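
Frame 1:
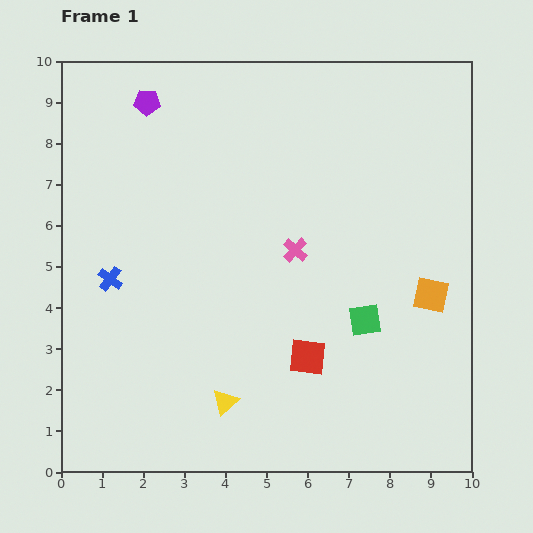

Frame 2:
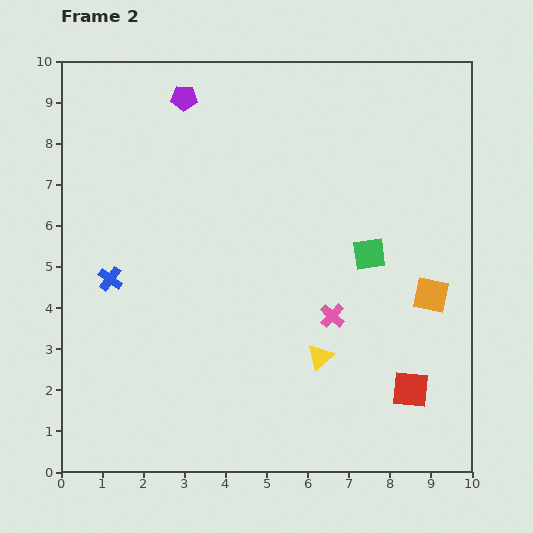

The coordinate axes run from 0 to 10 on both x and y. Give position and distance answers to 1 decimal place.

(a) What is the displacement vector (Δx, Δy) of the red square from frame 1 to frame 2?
(2.5, -0.8)

The red square was at (6.0, 2.8) in frame 1 and (8.5, 2.0) in frame 2.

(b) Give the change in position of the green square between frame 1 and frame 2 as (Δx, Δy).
(0.1, 1.6)

The green square was at (7.4, 3.7) in frame 1 and (7.5, 5.3) in frame 2.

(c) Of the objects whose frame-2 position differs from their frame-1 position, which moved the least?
the purple pentagon

(moved 0.9)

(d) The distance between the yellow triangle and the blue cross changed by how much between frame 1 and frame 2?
+1.3

Distance in frame 1: 4.1. Distance in frame 2: 5.4.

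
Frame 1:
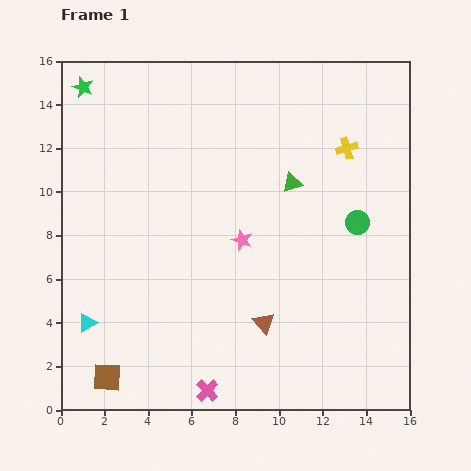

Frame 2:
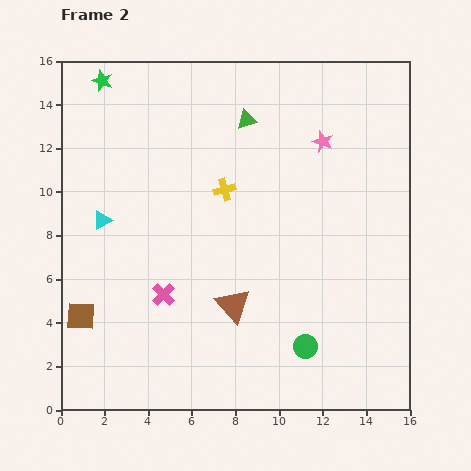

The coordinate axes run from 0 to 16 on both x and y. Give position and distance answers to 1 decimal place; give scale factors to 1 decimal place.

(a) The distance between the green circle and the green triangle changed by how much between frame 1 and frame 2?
+7.2

Distance in frame 1: 3.5. Distance in frame 2: 10.7.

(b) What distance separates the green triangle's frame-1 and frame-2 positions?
3.6

The green triangle moved from (10.6, 10.4) to (8.5, 13.3), a distance of √(2.1² + 2.9²) ≈ 3.6.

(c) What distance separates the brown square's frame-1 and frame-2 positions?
3.0

The brown square moved from (2.1, 1.5) to (0.9, 4.3), a distance of √(1.2² + 2.8²) ≈ 3.0.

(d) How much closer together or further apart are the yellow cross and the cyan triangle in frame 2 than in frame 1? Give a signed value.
-8.5

Distance in frame 1: 14.3. Distance in frame 2: 5.8.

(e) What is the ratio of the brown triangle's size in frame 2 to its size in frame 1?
1.6×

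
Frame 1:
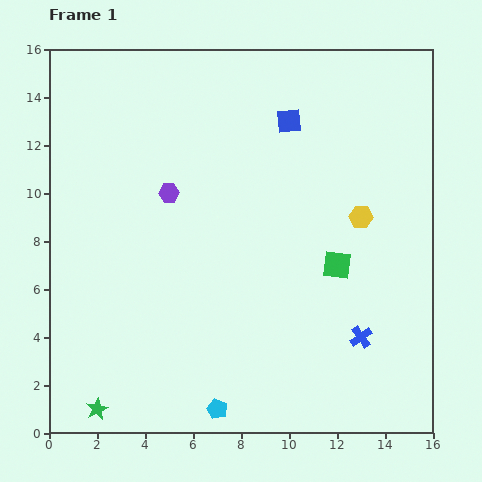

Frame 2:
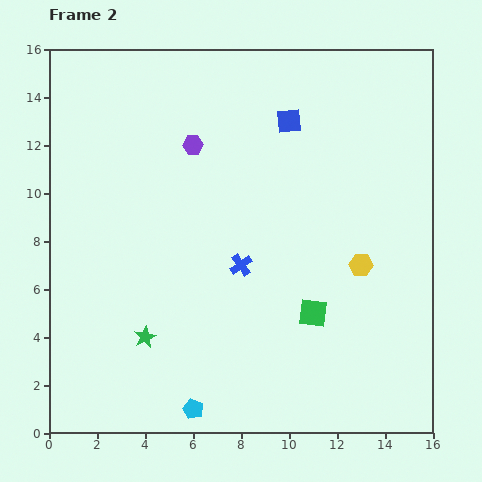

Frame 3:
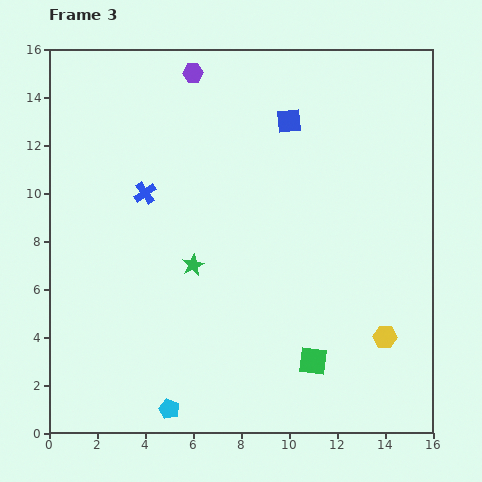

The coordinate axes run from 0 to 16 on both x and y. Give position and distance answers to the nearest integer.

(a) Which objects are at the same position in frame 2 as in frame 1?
the blue square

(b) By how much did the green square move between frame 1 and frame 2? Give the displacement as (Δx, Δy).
(-1, -2)

The green square was at (12, 7) in frame 1 and (11, 5) in frame 2.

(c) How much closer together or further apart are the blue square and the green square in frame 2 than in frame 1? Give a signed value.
+2

Distance in frame 1: 6. Distance in frame 2: 8.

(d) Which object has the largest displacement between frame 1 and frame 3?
the blue cross

(moved 11; next 7)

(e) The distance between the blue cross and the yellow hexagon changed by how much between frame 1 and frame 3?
+7

Distance in frame 1: 5. Distance in frame 3: 12.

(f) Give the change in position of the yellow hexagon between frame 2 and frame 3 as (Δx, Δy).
(1, -3)

The yellow hexagon was at (13, 7) in frame 2 and (14, 4) in frame 3.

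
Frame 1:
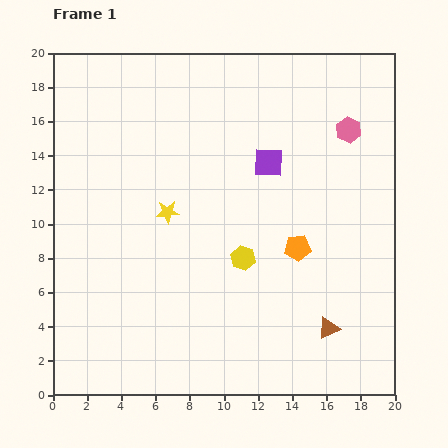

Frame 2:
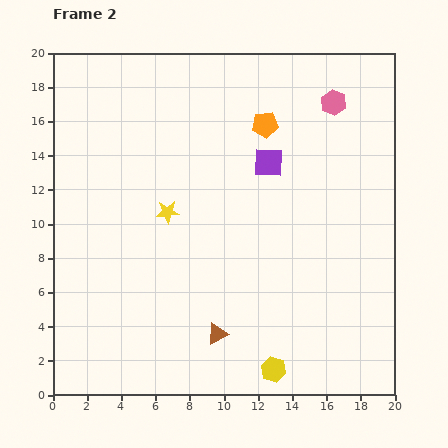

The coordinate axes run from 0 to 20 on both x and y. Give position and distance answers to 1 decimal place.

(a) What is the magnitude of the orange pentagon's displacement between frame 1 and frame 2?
7.4

The orange pentagon moved from (14.3, 8.6) to (12.4, 15.8), a distance of √(1.9² + 7.2²) ≈ 7.4.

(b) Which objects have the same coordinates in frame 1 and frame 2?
the purple square, the yellow star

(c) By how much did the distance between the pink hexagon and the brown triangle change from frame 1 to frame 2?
+3.4

Distance in frame 1: 11.7. Distance in frame 2: 15.1.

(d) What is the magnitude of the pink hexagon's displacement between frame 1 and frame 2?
1.8

The pink hexagon moved from (17.3, 15.5) to (16.4, 17.1), a distance of √(0.9² + 1.6²) ≈ 1.8.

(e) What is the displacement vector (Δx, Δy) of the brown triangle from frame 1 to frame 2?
(-6.5, -0.3)

The brown triangle was at (16.1, 3.9) in frame 1 and (9.6, 3.6) in frame 2.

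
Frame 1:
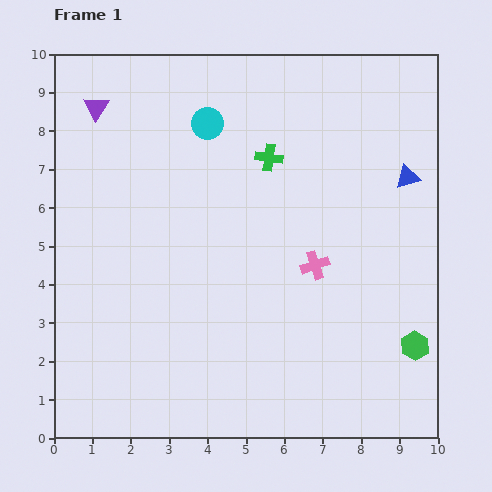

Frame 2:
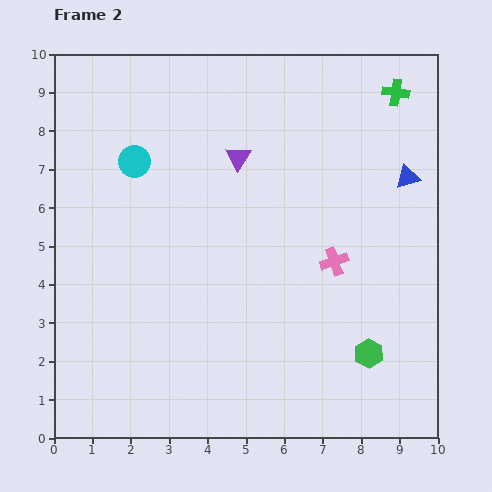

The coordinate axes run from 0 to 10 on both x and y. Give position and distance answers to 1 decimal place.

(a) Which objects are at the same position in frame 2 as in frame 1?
the blue triangle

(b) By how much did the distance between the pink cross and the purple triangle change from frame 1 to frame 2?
-3.3

Distance in frame 1: 7.0. Distance in frame 2: 3.7.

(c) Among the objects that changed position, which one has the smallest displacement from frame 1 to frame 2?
the pink cross

(moved 0.5)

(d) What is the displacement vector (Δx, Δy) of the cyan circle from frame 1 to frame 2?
(-1.9, -1.0)

The cyan circle was at (4.0, 8.2) in frame 1 and (2.1, 7.2) in frame 2.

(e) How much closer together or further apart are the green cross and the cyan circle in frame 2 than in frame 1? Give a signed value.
+5.2

Distance in frame 1: 1.8. Distance in frame 2: 7.0.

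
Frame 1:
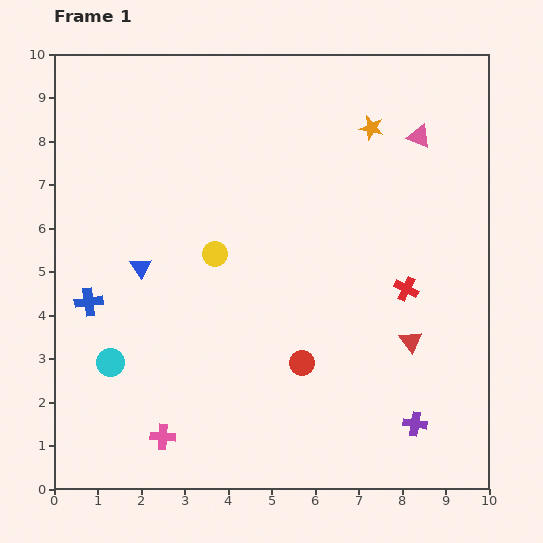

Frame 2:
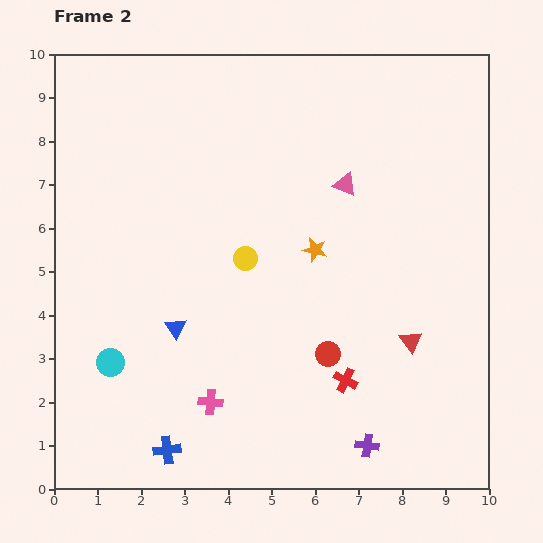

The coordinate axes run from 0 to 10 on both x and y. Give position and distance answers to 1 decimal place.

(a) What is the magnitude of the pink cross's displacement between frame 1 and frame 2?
1.4

The pink cross moved from (2.5, 1.2) to (3.6, 2.0), a distance of √(1.1² + 0.8²) ≈ 1.4.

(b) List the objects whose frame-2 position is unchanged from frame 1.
the red triangle, the cyan circle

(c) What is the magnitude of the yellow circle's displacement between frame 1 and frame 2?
0.7

The yellow circle moved from (3.7, 5.4) to (4.4, 5.3), a distance of √(0.7² + 0.1²) ≈ 0.7.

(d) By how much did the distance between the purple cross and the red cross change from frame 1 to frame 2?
-1.5

Distance in frame 1: 3.1. Distance in frame 2: 1.6.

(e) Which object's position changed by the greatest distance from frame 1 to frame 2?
the blue cross

(moved 3.8; next 3.1)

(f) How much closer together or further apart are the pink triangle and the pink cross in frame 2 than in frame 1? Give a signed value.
-3.2

Distance in frame 1: 9.1. Distance in frame 2: 5.9.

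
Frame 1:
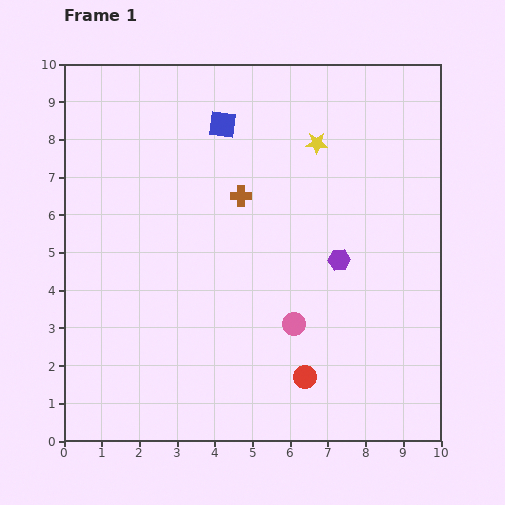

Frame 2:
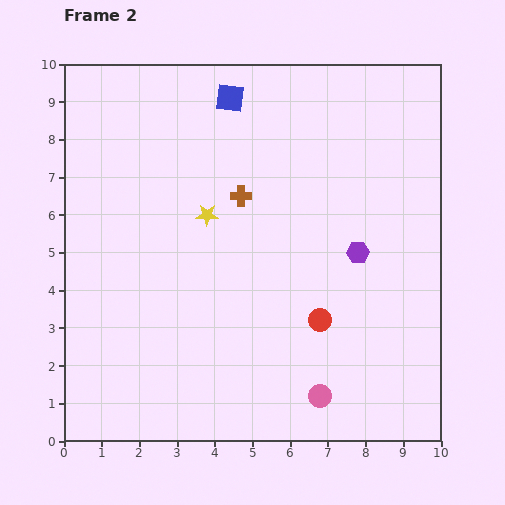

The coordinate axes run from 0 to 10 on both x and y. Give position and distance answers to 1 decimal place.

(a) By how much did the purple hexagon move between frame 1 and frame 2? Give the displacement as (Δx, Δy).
(0.5, 0.2)

The purple hexagon was at (7.3, 4.8) in frame 1 and (7.8, 5.0) in frame 2.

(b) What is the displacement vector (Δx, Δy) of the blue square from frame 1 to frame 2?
(0.2, 0.7)

The blue square was at (4.2, 8.4) in frame 1 and (4.4, 9.1) in frame 2.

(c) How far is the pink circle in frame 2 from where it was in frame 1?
2.0

The pink circle moved from (6.1, 3.1) to (6.8, 1.2), a distance of √(0.7² + 1.9²) ≈ 2.0.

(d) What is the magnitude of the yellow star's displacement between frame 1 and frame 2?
3.5

The yellow star moved from (6.7, 7.9) to (3.8, 6.0), a distance of √(2.9² + 1.9²) ≈ 3.5.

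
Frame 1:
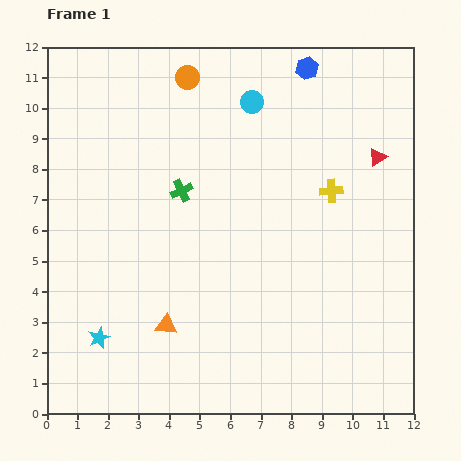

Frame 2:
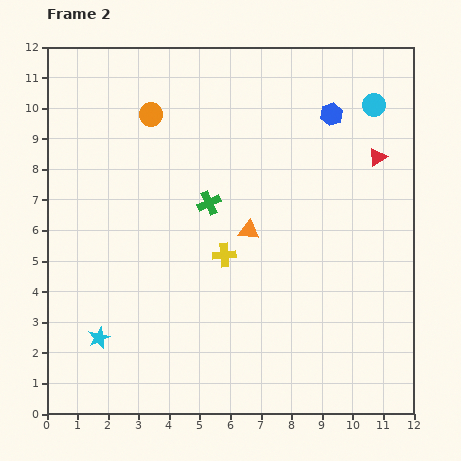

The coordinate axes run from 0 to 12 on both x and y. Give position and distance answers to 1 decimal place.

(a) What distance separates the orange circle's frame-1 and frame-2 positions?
1.7

The orange circle moved from (4.6, 11.0) to (3.4, 9.8), a distance of √(1.2² + 1.2²) ≈ 1.7.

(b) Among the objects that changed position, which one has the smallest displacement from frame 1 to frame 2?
the green cross

(moved 1.0)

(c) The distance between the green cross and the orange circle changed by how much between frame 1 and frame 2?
-0.2

Distance in frame 1: 3.7. Distance in frame 2: 3.5.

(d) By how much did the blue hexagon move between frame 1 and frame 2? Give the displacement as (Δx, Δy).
(0.8, -1.5)

The blue hexagon was at (8.5, 11.3) in frame 1 and (9.3, 9.8) in frame 2.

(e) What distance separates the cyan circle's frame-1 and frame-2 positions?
4.0

The cyan circle moved from (6.7, 10.2) to (10.7, 10.1), a distance of √(4.0² + 0.1²) ≈ 4.0.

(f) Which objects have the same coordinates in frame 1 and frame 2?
the red triangle, the cyan star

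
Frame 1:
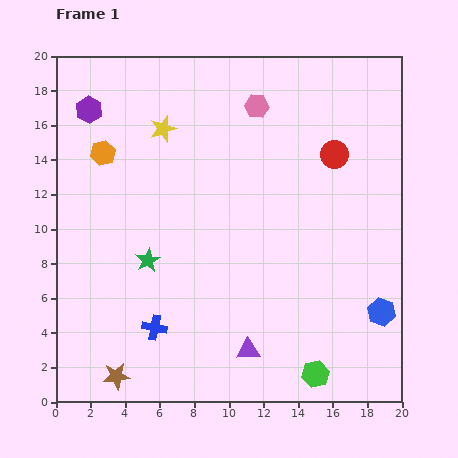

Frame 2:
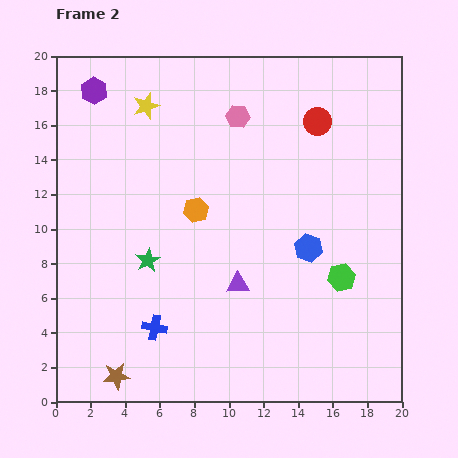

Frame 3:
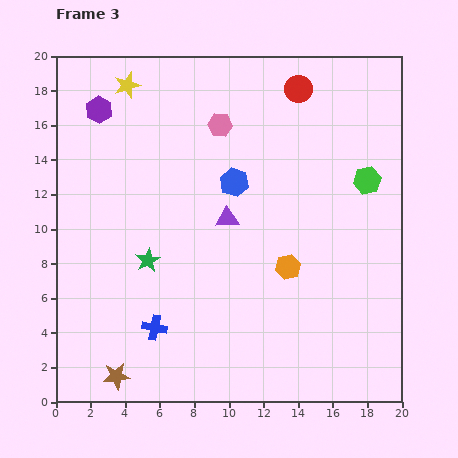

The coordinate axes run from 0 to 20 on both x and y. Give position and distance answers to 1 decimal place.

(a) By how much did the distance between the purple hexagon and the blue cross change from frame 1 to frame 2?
+0.9

Distance in frame 1: 13.2. Distance in frame 2: 14.1.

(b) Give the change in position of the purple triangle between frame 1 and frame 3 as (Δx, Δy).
(-1.2, 7.6)

The purple triangle was at (11.1, 3.0) in frame 1 and (9.9, 10.6) in frame 3.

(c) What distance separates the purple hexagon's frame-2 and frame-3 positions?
1.1

The purple hexagon moved from (2.2, 18.0) to (2.5, 16.9), a distance of √(0.3² + 1.1²) ≈ 1.1.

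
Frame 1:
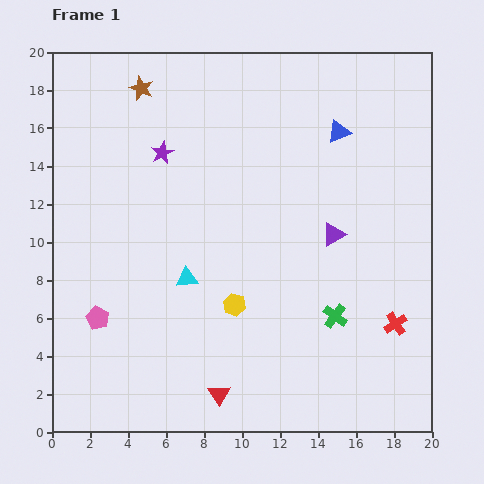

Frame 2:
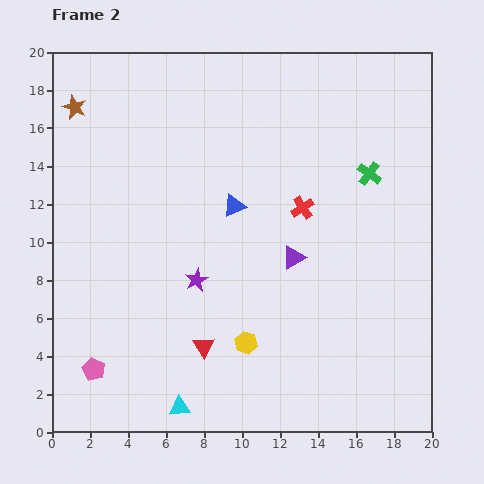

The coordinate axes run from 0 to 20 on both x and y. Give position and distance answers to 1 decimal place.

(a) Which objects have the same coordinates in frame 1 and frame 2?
none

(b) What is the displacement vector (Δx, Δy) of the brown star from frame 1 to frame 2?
(-3.5, -1.0)

The brown star was at (4.7, 18.1) in frame 1 and (1.2, 17.1) in frame 2.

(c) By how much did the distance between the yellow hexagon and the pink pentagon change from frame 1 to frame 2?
+0.9

Distance in frame 1: 7.2. Distance in frame 2: 8.1.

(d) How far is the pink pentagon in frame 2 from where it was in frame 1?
2.7

The pink pentagon moved from (2.4, 6.0) to (2.2, 3.3), a distance of √(0.2² + 2.7²) ≈ 2.7.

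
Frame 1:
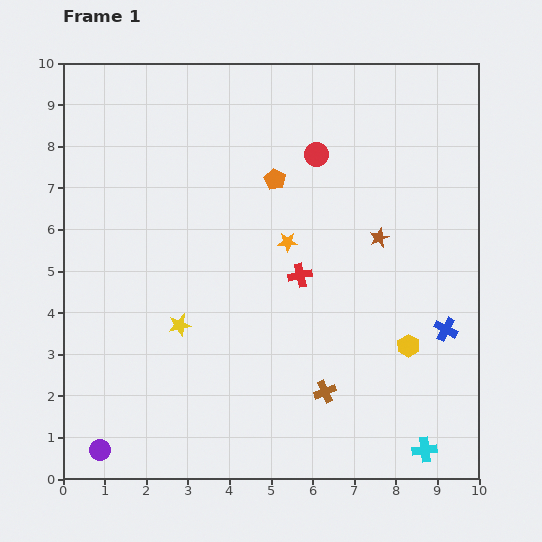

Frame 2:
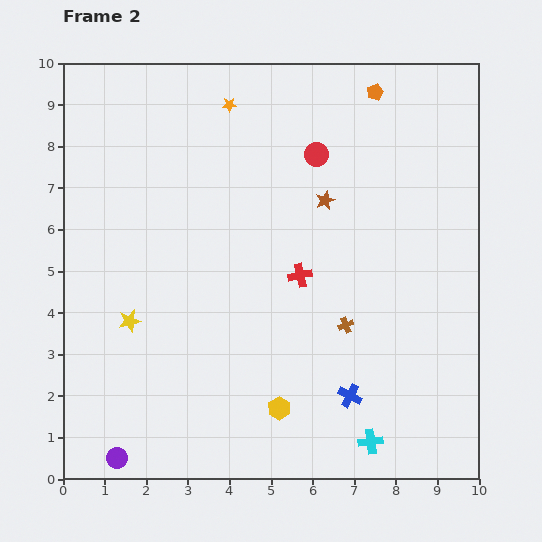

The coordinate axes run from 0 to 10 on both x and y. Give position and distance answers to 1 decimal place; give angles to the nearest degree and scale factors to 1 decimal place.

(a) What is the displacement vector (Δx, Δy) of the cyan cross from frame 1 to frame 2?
(-1.3, 0.2)

The cyan cross was at (8.7, 0.7) in frame 1 and (7.4, 0.9) in frame 2.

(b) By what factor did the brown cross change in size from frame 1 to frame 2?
0.7×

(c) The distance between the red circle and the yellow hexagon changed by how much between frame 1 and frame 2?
+1.1

Distance in frame 1: 5.1. Distance in frame 2: 6.2.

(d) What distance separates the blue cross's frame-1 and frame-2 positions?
2.8

The blue cross moved from (9.2, 3.6) to (6.9, 2.0), a distance of √(2.3² + 1.6²) ≈ 2.8.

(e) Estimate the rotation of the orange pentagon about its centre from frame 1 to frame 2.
21° clockwise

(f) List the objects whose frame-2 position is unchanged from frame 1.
the red circle, the red cross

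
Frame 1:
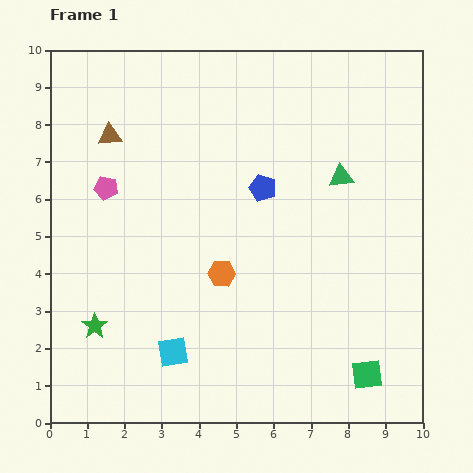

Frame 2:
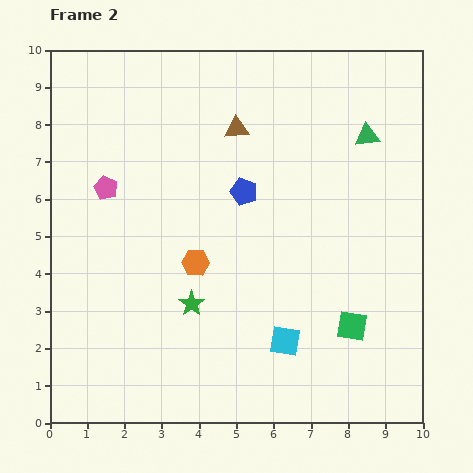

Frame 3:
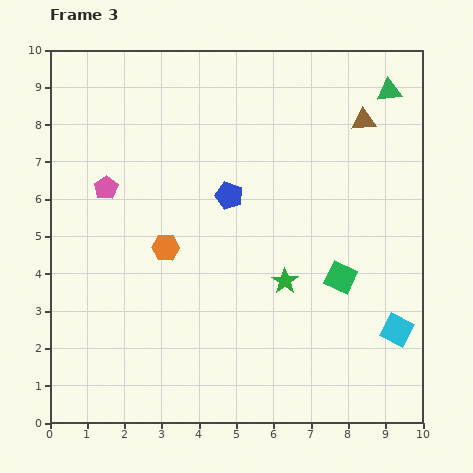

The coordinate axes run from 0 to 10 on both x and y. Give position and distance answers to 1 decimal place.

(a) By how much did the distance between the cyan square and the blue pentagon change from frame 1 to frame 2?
-0.9

Distance in frame 1: 5.0. Distance in frame 2: 4.1.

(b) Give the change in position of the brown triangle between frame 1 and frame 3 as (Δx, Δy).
(6.8, 0.4)

The brown triangle was at (1.6, 7.7) in frame 1 and (8.4, 8.1) in frame 3.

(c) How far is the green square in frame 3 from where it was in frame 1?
2.7

The green square moved from (8.5, 1.3) to (7.8, 3.9), a distance of √(0.7² + 2.6²) ≈ 2.7.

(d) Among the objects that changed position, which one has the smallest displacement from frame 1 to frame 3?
the blue pentagon

(moved 0.9)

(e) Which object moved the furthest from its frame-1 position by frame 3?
the brown triangle

(moved 6.8; next 6.0)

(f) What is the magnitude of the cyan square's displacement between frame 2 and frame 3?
3.0

The cyan square moved from (6.3, 2.2) to (9.3, 2.5), a distance of √(3.0² + 0.3²) ≈ 3.0.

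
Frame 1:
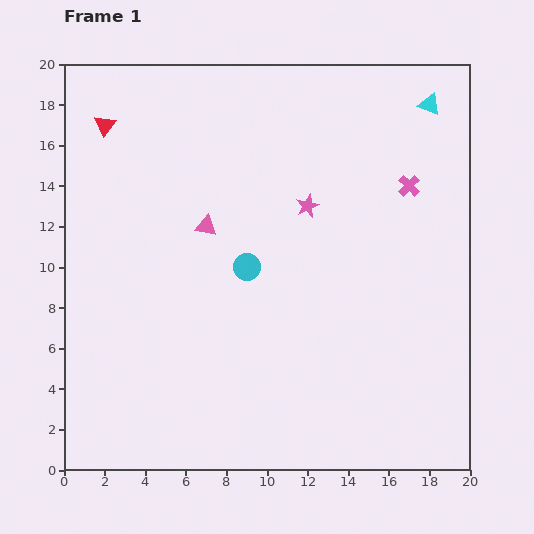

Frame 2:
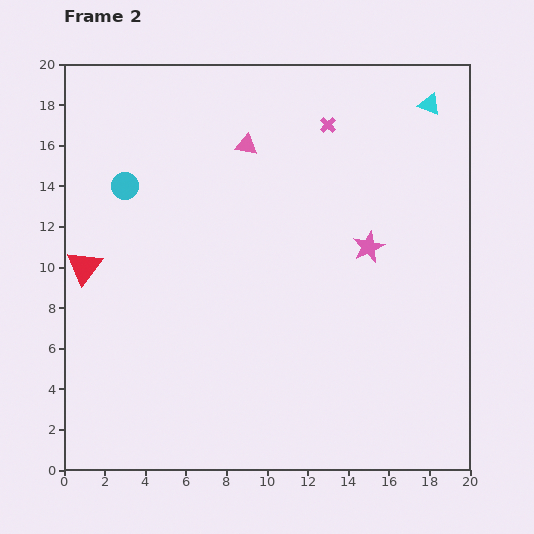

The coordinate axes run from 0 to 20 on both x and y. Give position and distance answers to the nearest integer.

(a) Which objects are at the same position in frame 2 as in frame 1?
the cyan triangle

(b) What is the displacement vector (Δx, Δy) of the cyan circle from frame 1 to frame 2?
(-6, 4)

The cyan circle was at (9, 10) in frame 1 and (3, 14) in frame 2.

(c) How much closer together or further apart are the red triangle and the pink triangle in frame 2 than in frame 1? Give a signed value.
+3

Distance in frame 1: 7. Distance in frame 2: 10.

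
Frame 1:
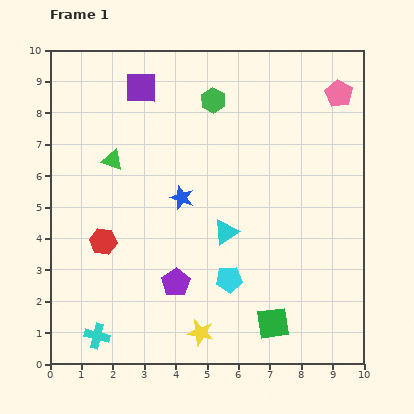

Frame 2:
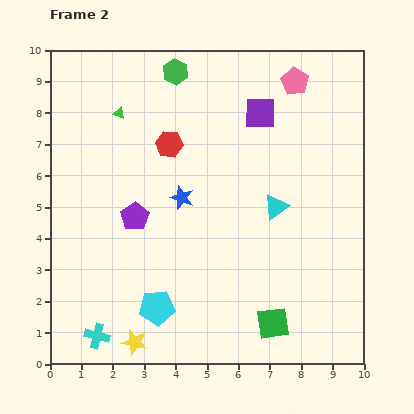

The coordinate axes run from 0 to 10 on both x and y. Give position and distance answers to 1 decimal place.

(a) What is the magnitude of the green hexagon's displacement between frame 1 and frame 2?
1.5

The green hexagon moved from (5.2, 8.4) to (4.0, 9.3), a distance of √(1.2² + 0.9²) ≈ 1.5.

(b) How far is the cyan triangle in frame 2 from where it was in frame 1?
1.8

The cyan triangle moved from (5.6, 4.2) to (7.2, 5.0), a distance of √(1.6² + 0.8²) ≈ 1.8.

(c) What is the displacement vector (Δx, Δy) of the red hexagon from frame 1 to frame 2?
(2.1, 3.1)

The red hexagon was at (1.7, 3.9) in frame 1 and (3.8, 7.0) in frame 2.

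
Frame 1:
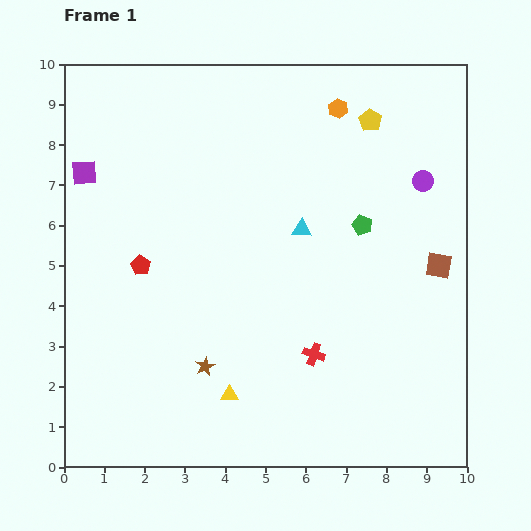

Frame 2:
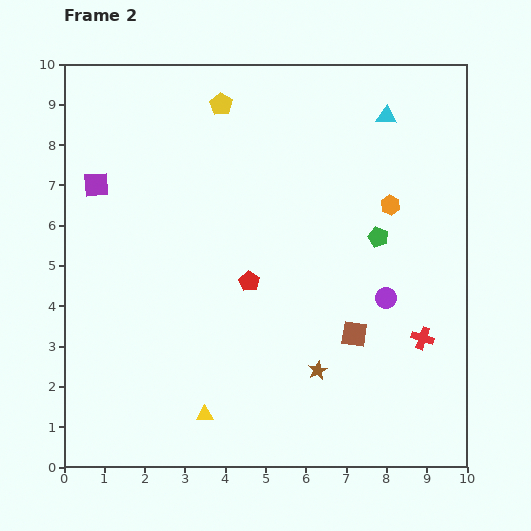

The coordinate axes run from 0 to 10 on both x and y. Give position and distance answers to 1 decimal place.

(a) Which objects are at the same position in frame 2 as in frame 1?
none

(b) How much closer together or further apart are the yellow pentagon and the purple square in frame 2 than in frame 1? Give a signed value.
-3.5

Distance in frame 1: 7.2. Distance in frame 2: 3.7.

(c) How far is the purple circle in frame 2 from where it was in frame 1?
3.0

The purple circle moved from (8.9, 7.1) to (8.0, 4.2), a distance of √(0.9² + 2.9²) ≈ 3.0.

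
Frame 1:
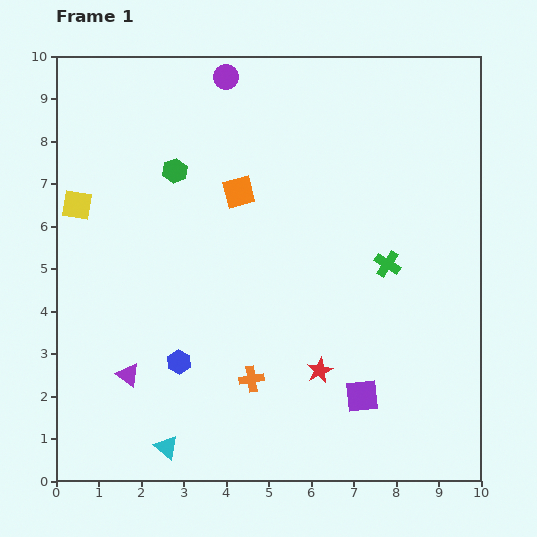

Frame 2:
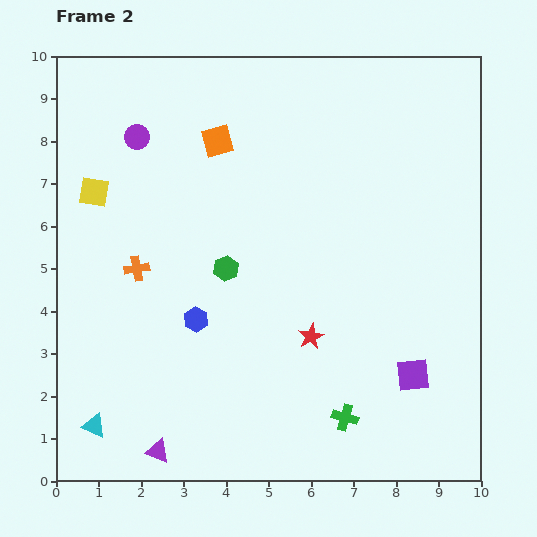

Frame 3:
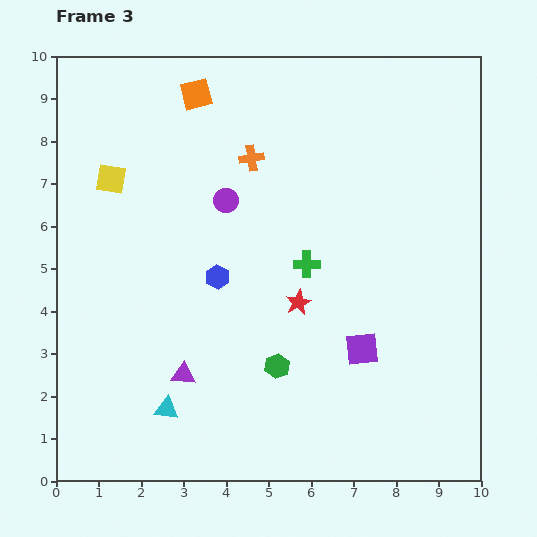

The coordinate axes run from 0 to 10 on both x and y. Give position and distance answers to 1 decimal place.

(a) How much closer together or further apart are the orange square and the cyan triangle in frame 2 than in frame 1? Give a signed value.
+1.1

Distance in frame 1: 6.2. Distance in frame 2: 7.3.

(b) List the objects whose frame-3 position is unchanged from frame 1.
none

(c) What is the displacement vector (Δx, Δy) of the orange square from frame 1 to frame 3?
(-1.0, 2.3)

The orange square was at (4.3, 6.8) in frame 1 and (3.3, 9.1) in frame 3.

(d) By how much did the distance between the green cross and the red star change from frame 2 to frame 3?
-1.2

Distance in frame 2: 2.1. Distance in frame 3: 0.9.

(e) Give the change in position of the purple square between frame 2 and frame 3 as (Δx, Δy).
(-1.2, 0.6)

The purple square was at (8.4, 2.5) in frame 2 and (7.2, 3.1) in frame 3.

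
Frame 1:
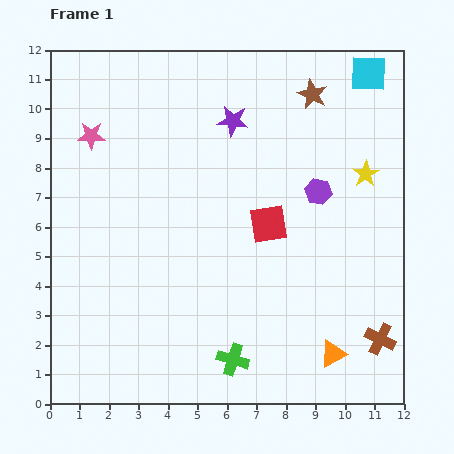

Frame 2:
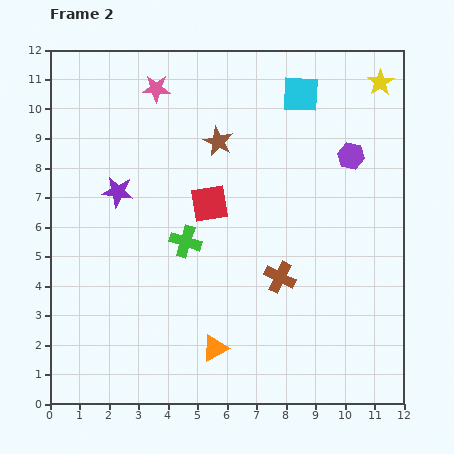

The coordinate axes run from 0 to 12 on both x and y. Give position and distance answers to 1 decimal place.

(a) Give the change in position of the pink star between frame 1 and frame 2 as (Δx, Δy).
(2.2, 1.6)

The pink star was at (1.4, 9.1) in frame 1 and (3.6, 10.7) in frame 2.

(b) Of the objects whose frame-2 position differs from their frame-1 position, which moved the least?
the purple hexagon

(moved 1.6)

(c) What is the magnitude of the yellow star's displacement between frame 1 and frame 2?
3.1

The yellow star moved from (10.7, 7.8) to (11.2, 10.9), a distance of √(0.5² + 3.1²) ≈ 3.1.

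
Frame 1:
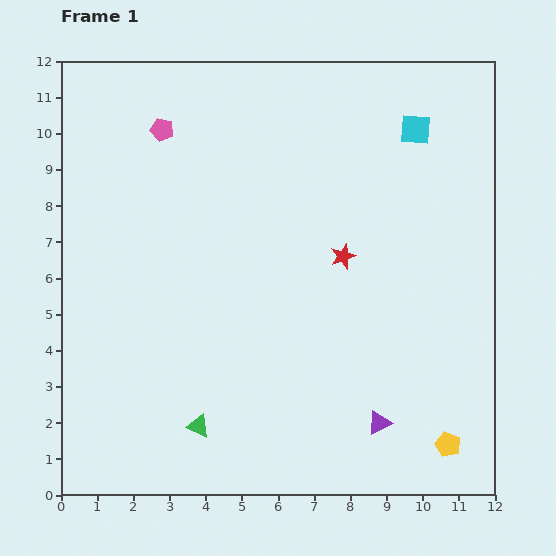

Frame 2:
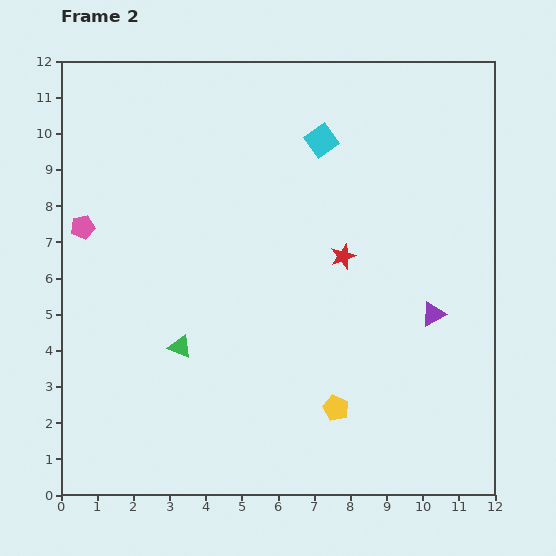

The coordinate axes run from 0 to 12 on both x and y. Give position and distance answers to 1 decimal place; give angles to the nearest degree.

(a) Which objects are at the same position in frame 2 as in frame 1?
the red star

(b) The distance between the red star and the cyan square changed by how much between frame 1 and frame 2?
-0.7

Distance in frame 1: 4.0. Distance in frame 2: 3.3.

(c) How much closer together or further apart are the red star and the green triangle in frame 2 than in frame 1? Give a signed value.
-1.1

Distance in frame 1: 6.2. Distance in frame 2: 5.1.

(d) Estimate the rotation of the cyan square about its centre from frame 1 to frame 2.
40° counter-clockwise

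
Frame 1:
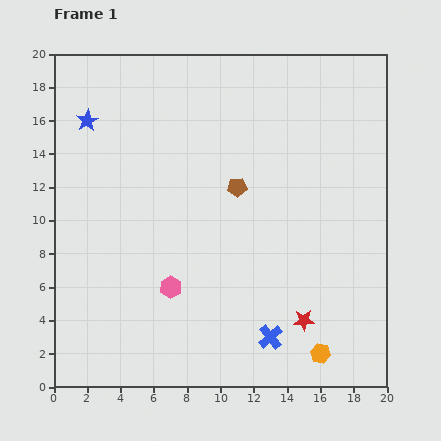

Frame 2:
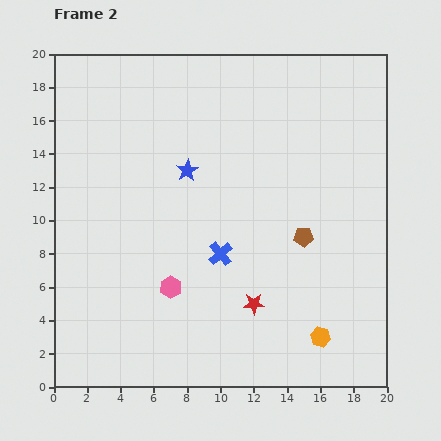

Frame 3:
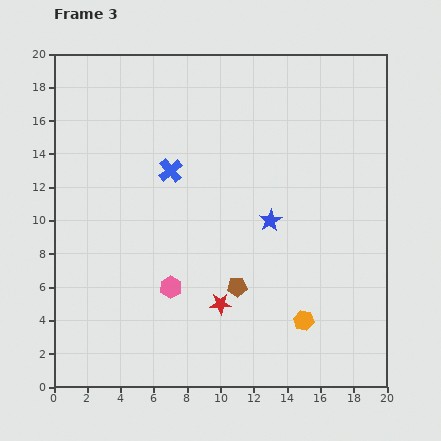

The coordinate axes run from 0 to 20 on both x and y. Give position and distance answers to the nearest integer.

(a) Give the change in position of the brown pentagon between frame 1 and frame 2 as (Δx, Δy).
(4, -3)

The brown pentagon was at (11, 12) in frame 1 and (15, 9) in frame 2.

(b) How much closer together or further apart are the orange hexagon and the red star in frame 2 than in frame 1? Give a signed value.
+2

Distance in frame 1: 2. Distance in frame 2: 4.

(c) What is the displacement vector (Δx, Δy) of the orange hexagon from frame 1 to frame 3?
(-1, 2)

The orange hexagon was at (16, 2) in frame 1 and (15, 4) in frame 3.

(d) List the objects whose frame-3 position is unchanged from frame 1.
the pink hexagon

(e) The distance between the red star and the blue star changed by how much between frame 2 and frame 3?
-3

Distance in frame 2: 9. Distance in frame 3: 6.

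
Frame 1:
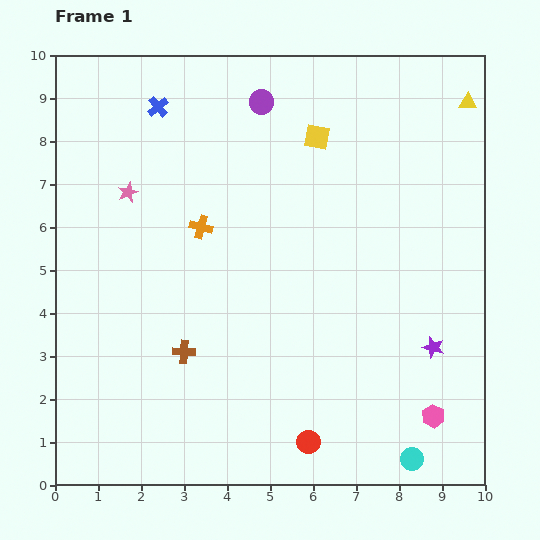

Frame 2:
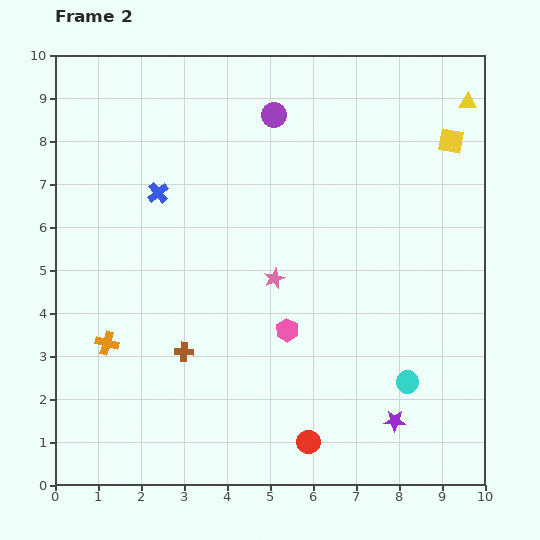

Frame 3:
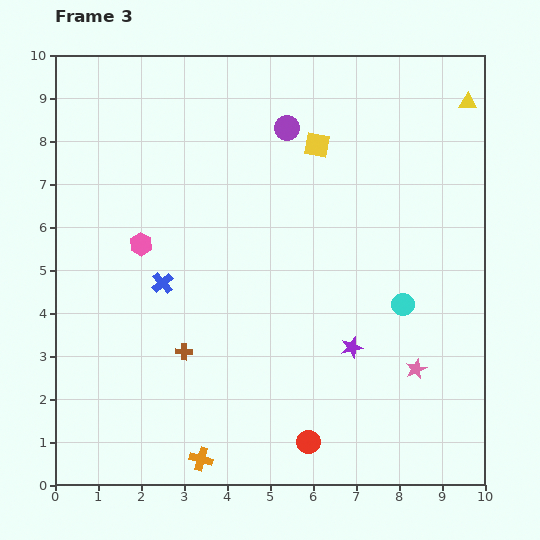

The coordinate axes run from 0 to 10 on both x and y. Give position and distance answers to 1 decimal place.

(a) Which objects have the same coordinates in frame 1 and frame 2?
the brown cross, the yellow triangle, the red circle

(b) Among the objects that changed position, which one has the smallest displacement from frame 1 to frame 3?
the yellow square

(moved 0.2)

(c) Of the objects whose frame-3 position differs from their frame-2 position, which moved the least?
the purple circle

(moved 0.4)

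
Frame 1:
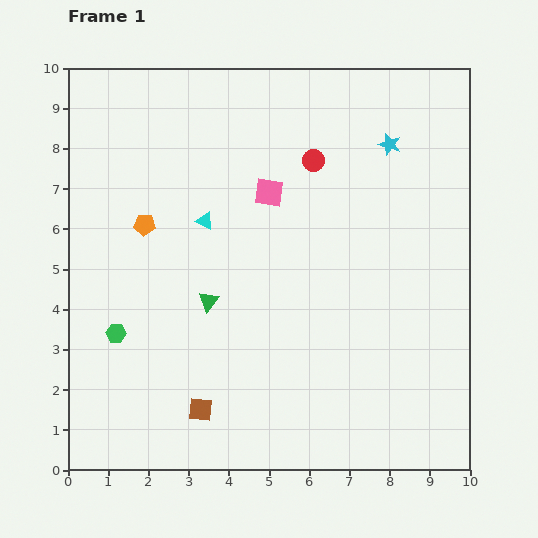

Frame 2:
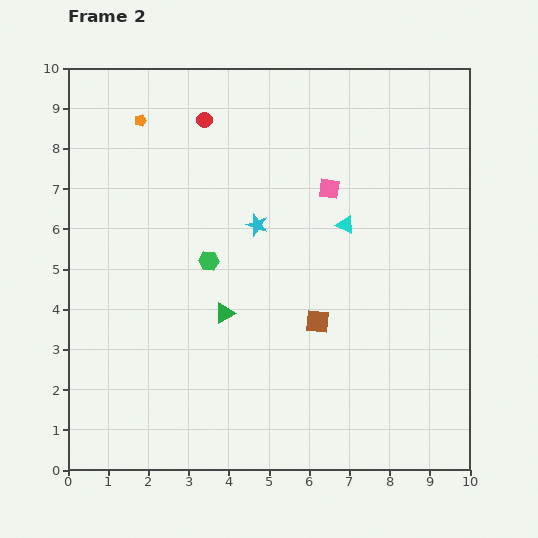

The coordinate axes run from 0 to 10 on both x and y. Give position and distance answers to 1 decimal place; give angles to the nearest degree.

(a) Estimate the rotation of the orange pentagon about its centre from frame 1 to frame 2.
20° counter-clockwise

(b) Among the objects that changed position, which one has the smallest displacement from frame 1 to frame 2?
the green triangle

(moved 0.5)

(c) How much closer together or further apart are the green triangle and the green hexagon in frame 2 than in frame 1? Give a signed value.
-1.0

Distance in frame 1: 2.4. Distance in frame 2: 1.4.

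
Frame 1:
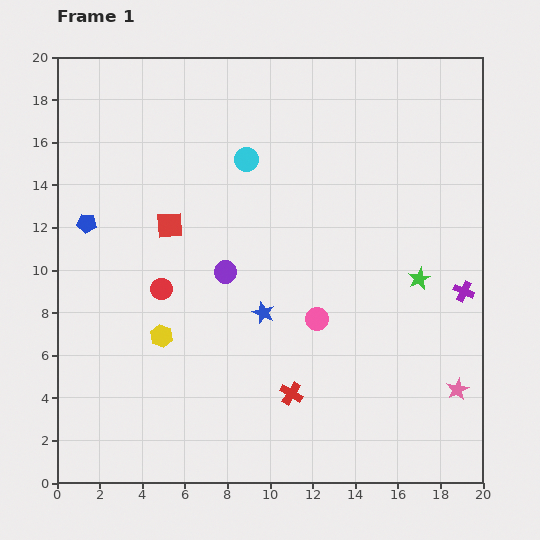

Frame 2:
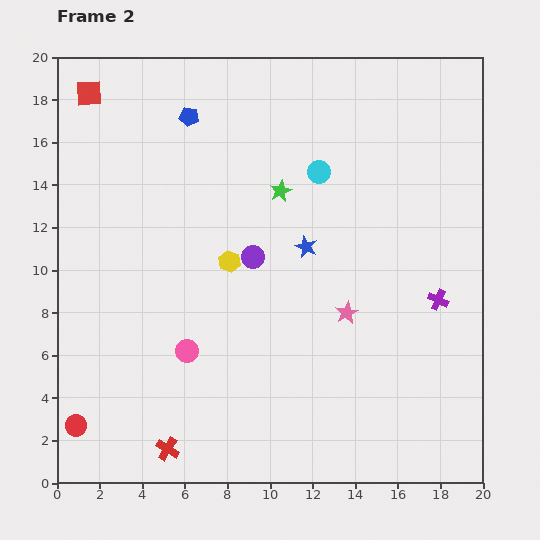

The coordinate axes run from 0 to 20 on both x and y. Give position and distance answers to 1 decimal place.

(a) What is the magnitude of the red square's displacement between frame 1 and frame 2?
7.3

The red square moved from (5.3, 12.1) to (1.5, 18.3), a distance of √(3.8² + 6.2²) ≈ 7.3.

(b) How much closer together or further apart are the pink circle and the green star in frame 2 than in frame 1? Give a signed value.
+3.5

Distance in frame 1: 5.2. Distance in frame 2: 8.7.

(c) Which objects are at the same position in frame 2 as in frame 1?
none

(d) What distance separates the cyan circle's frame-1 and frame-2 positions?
3.5

The cyan circle moved from (8.9, 15.2) to (12.3, 14.6), a distance of √(3.4² + 0.6²) ≈ 3.5.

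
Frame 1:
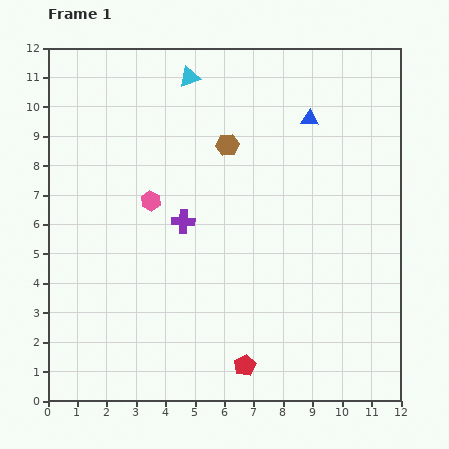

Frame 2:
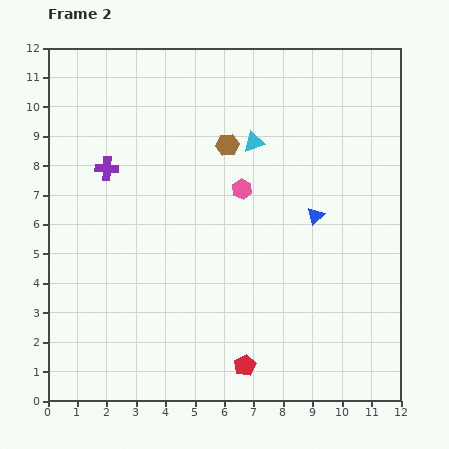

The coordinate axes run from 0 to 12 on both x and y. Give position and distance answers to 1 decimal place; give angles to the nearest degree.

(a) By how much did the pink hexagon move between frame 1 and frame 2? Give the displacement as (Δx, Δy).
(3.1, 0.4)

The pink hexagon was at (3.5, 6.8) in frame 1 and (6.6, 7.2) in frame 2.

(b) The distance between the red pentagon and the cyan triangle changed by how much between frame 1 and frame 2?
-2.4

Distance in frame 1: 10.0. Distance in frame 2: 7.6.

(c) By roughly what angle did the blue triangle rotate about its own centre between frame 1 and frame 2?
48° counter-clockwise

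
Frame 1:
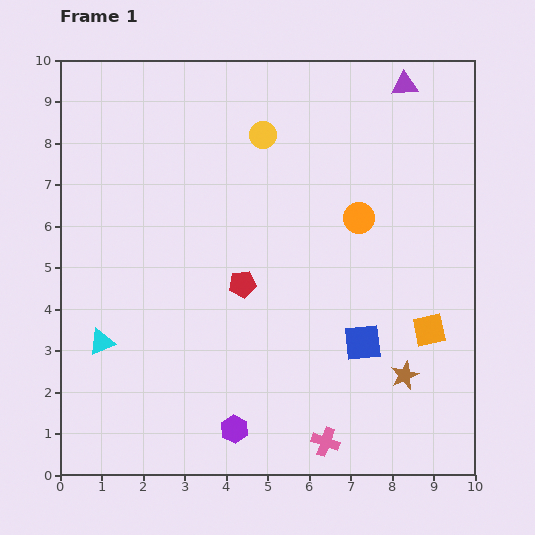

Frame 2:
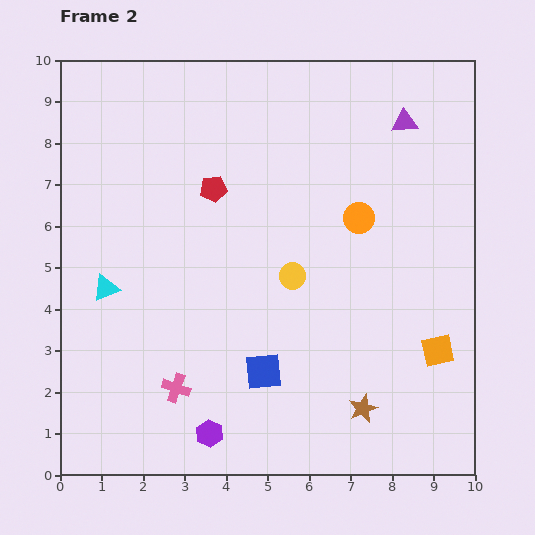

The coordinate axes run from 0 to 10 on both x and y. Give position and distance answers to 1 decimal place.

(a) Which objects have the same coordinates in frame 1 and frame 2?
the orange circle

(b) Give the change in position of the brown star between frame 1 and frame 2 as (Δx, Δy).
(-1.0, -0.8)

The brown star was at (8.3, 2.4) in frame 1 and (7.3, 1.6) in frame 2.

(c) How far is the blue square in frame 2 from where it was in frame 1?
2.5

The blue square moved from (7.3, 3.2) to (4.9, 2.5), a distance of √(2.4² + 0.7²) ≈ 2.5.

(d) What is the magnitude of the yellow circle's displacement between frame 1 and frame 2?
3.5

The yellow circle moved from (4.9, 8.2) to (5.6, 4.8), a distance of √(0.7² + 3.4²) ≈ 3.5.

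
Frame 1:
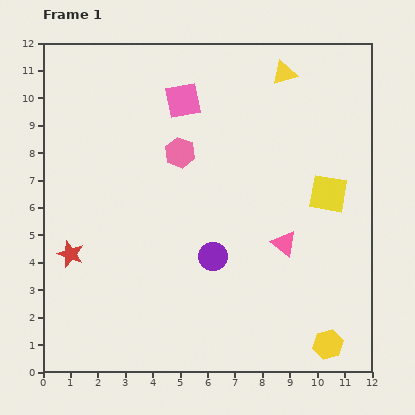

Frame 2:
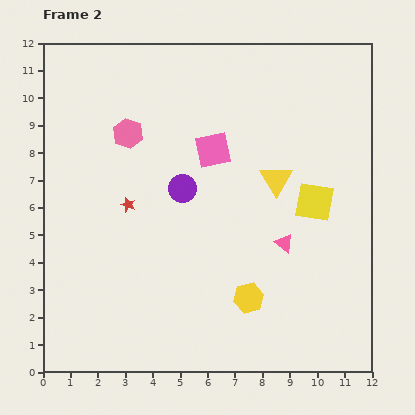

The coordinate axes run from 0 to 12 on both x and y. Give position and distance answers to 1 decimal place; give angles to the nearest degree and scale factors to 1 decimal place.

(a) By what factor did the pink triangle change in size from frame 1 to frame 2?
0.7×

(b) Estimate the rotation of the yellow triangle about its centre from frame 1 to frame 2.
43° counter-clockwise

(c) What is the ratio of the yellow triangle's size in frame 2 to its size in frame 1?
1.3×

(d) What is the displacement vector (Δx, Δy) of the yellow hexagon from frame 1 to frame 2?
(-2.9, 1.7)

The yellow hexagon was at (10.4, 1.0) in frame 1 and (7.5, 2.7) in frame 2.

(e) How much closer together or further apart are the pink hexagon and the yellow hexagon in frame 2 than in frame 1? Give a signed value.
-1.4

Distance in frame 1: 8.8. Distance in frame 2: 7.4.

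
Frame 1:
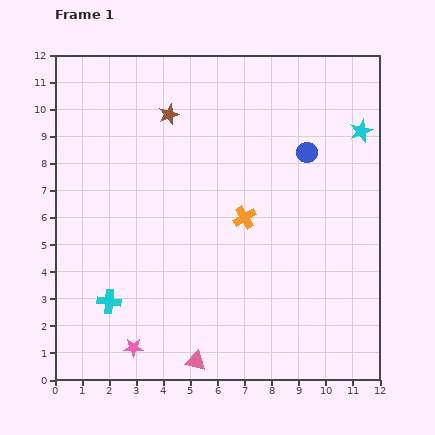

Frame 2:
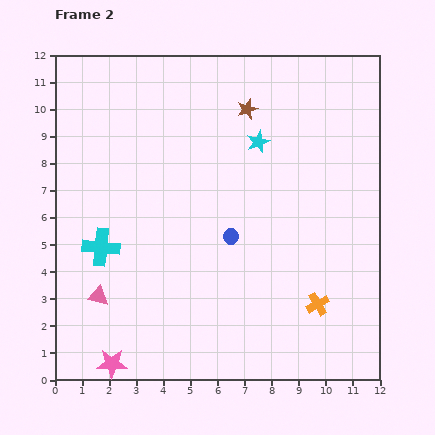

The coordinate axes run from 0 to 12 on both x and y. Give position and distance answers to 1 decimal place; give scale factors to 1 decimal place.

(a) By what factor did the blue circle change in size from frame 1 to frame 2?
0.8×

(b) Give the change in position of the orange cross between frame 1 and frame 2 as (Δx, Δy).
(2.7, -3.2)

The orange cross was at (7.0, 6.0) in frame 1 and (9.7, 2.8) in frame 2.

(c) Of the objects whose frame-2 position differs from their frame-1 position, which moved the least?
the pink star

(moved 1.0)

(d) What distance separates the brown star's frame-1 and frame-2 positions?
2.9

The brown star moved from (4.2, 9.8) to (7.1, 10.0), a distance of √(2.9² + 0.2²) ≈ 2.9.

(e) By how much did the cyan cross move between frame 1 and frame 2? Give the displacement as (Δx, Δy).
(-0.3, 2.0)

The cyan cross was at (2.0, 2.9) in frame 1 and (1.7, 4.9) in frame 2.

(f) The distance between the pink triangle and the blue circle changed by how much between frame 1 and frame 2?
-3.3

Distance in frame 1: 8.7. Distance in frame 2: 5.4.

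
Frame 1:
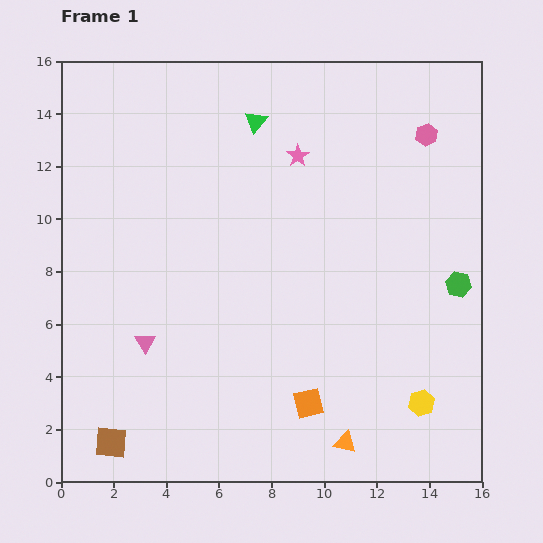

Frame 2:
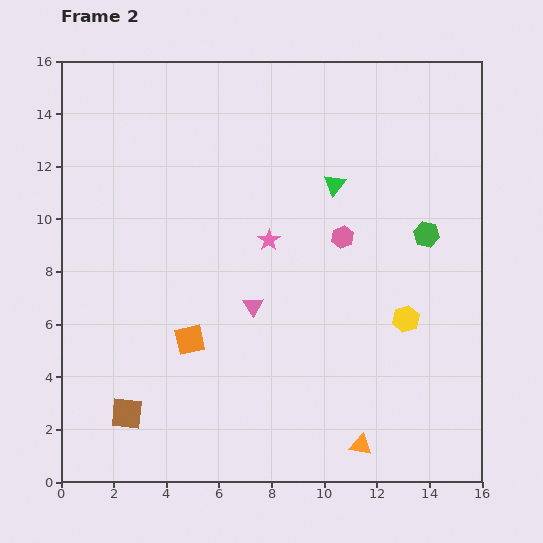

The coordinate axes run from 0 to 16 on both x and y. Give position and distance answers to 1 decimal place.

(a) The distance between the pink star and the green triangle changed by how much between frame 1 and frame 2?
+1.2

Distance in frame 1: 2.1. Distance in frame 2: 3.3.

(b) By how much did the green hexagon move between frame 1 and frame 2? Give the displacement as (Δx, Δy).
(-1.2, 1.9)

The green hexagon was at (15.1, 7.5) in frame 1 and (13.9, 9.4) in frame 2.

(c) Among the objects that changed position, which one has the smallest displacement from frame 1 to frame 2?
the orange triangle

(moved 0.6)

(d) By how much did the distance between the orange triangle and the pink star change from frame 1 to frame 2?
-2.5

Distance in frame 1: 11.0. Distance in frame 2: 8.5.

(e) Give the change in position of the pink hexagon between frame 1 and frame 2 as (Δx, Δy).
(-3.2, -3.9)

The pink hexagon was at (13.9, 13.2) in frame 1 and (10.7, 9.3) in frame 2.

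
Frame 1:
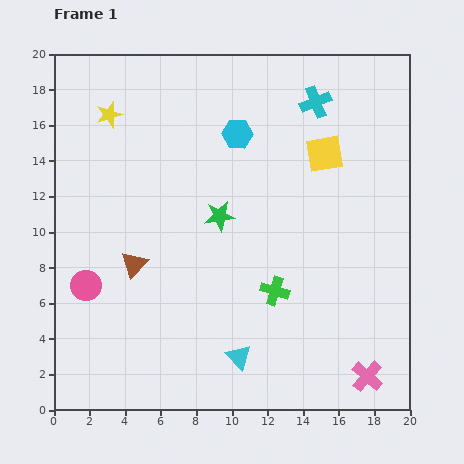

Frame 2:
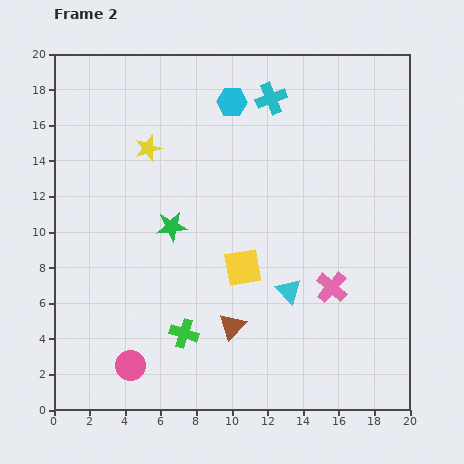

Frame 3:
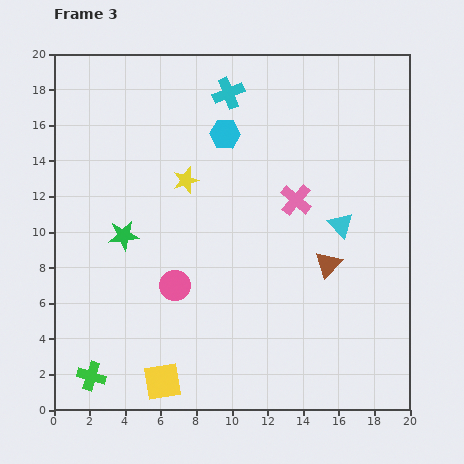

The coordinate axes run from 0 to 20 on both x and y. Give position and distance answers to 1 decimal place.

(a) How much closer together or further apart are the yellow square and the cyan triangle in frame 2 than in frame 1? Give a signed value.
-9.5

Distance in frame 1: 12.4. Distance in frame 2: 2.9.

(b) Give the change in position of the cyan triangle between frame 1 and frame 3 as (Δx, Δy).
(5.7, 7.4)

The cyan triangle was at (10.4, 3.0) in frame 1 and (16.1, 10.4) in frame 3.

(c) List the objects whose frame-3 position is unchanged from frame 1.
none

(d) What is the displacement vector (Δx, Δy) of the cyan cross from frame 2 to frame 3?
(-2.4, 0.3)

The cyan cross was at (12.2, 17.5) in frame 2 and (9.8, 17.8) in frame 3.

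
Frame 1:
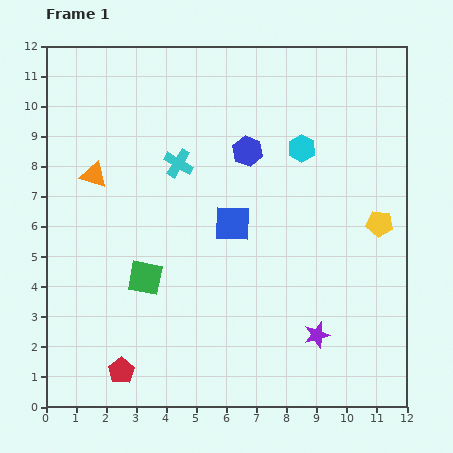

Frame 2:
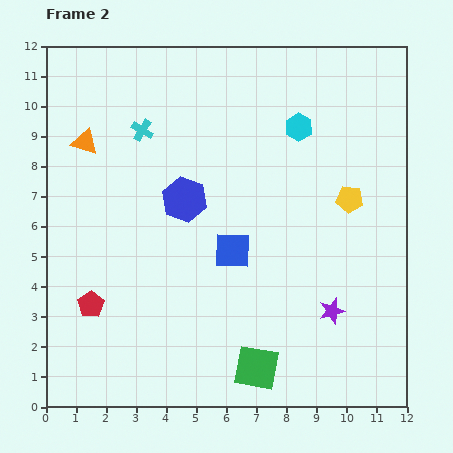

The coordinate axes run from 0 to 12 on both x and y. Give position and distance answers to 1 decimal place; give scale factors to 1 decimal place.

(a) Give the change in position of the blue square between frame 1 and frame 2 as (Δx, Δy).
(0.0, -0.9)

The blue square was at (6.2, 6.1) in frame 1 and (6.2, 5.2) in frame 2.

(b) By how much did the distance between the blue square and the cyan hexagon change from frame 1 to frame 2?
+1.3

Distance in frame 1: 3.4. Distance in frame 2: 4.7.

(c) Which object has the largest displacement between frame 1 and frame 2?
the green square

(moved 4.8; next 2.6)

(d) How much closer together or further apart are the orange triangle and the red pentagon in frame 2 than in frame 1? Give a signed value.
-1.2

Distance in frame 1: 6.6. Distance in frame 2: 5.4.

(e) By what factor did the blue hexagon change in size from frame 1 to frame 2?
1.5×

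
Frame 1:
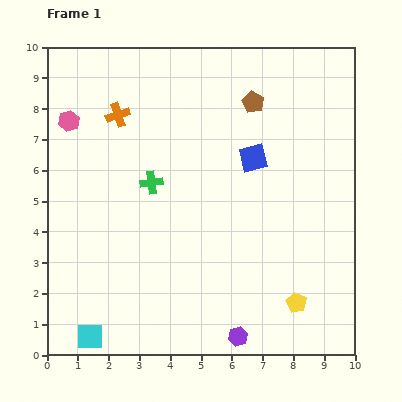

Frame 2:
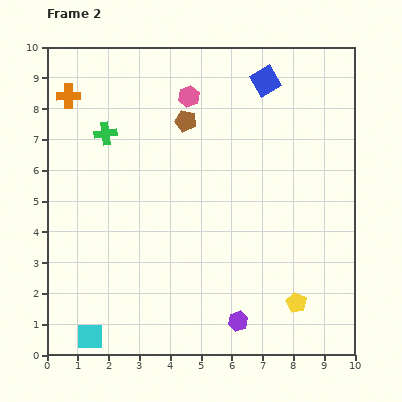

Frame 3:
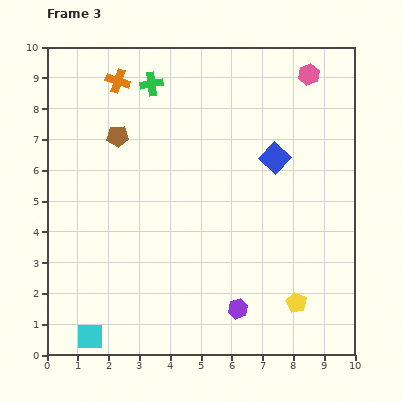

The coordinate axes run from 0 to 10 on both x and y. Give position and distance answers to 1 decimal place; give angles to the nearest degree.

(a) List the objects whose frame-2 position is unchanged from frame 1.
the yellow pentagon, the cyan square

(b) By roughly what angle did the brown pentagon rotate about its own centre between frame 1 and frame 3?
31° counter-clockwise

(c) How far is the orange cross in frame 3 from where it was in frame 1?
1.1

The orange cross moved from (2.3, 7.8) to (2.3, 8.9), a distance of √(0.0² + 1.1²) ≈ 1.1.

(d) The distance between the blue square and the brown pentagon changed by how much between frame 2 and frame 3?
+2.2

Distance in frame 2: 2.9. Distance in frame 3: 5.1.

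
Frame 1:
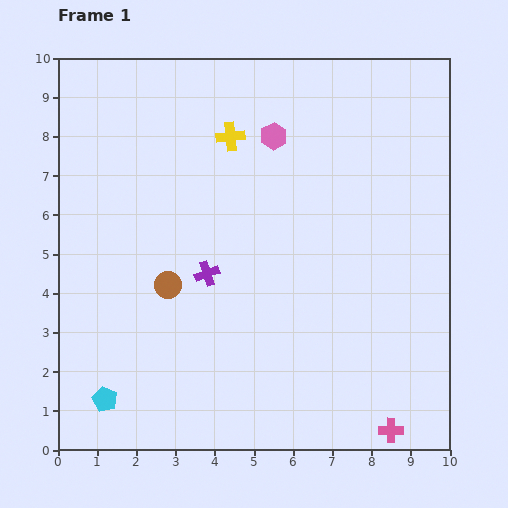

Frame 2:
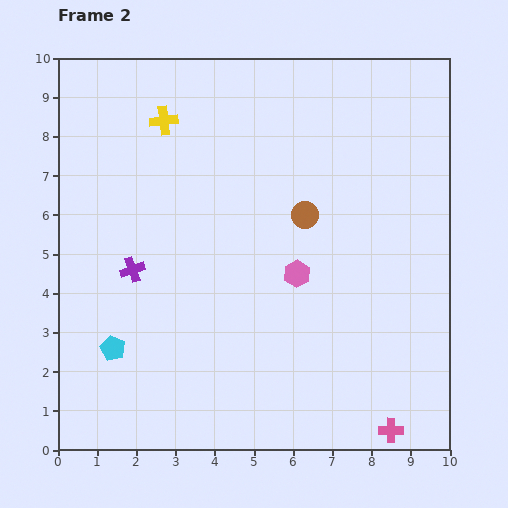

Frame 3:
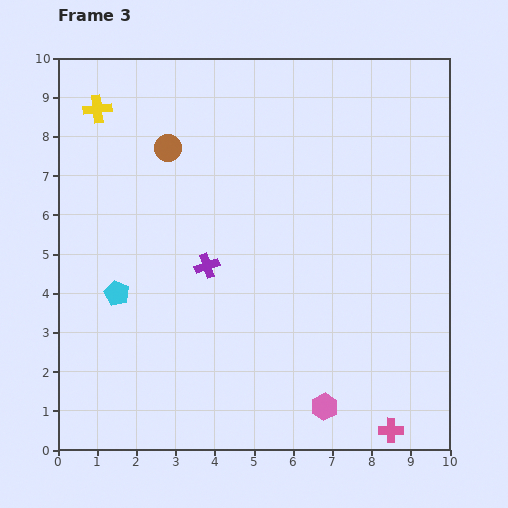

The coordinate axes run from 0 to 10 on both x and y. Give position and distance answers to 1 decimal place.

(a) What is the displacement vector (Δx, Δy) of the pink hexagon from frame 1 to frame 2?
(0.6, -3.5)

The pink hexagon was at (5.5, 8.0) in frame 1 and (6.1, 4.5) in frame 2.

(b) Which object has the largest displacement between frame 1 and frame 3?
the pink hexagon

(moved 7.0; next 3.5)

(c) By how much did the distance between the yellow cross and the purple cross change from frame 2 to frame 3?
+1.0

Distance in frame 2: 3.9. Distance in frame 3: 4.9.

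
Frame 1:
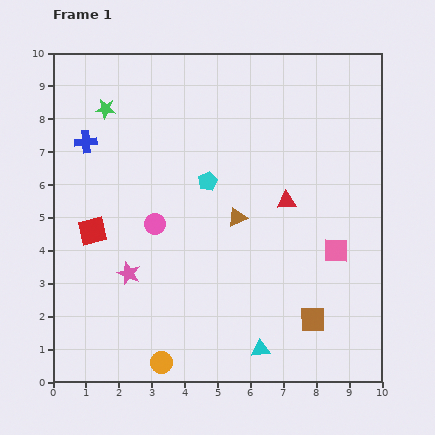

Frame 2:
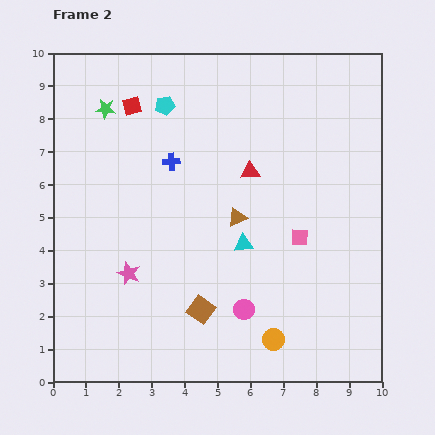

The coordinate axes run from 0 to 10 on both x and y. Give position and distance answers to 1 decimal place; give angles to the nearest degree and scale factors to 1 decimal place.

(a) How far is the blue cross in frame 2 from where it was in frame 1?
2.7

The blue cross moved from (1.0, 7.3) to (3.6, 6.7), a distance of √(2.6² + 0.6²) ≈ 2.7.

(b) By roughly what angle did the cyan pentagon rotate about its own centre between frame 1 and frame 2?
15° clockwise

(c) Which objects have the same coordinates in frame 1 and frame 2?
the green star, the brown triangle, the pink star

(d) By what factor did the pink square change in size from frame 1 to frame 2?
0.7×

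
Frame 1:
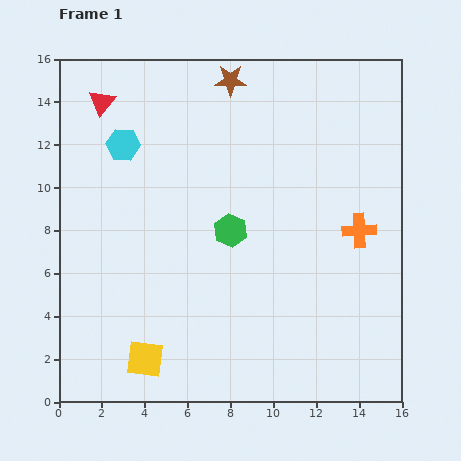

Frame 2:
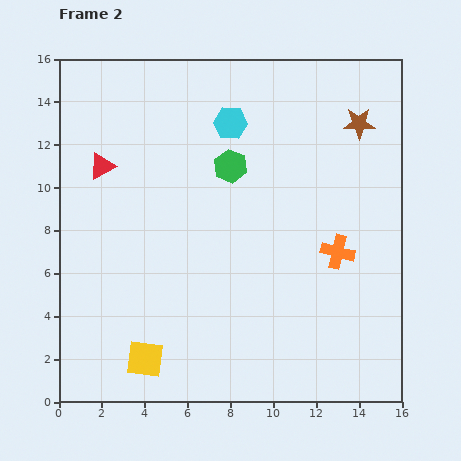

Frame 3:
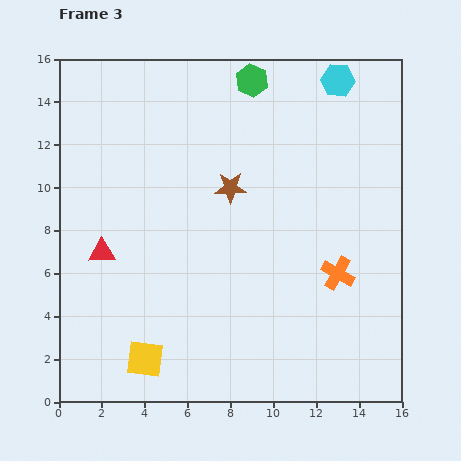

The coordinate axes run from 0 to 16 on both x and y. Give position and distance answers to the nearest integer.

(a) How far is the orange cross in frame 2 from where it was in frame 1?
1

The orange cross moved from (14, 8) to (13, 7), a distance of √(1² + 1²) ≈ 1.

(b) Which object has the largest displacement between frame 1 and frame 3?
the cyan hexagon

(moved 10; next 7)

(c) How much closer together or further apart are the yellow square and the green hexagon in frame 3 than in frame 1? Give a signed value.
+7

Distance in frame 1: 7. Distance in frame 3: 14.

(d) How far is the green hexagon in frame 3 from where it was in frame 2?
4

The green hexagon moved from (8, 11) to (9, 15), a distance of √(1² + 4²) ≈ 4.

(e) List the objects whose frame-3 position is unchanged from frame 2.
the yellow square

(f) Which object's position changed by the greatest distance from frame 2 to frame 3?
the brown star

(moved 7; next 5)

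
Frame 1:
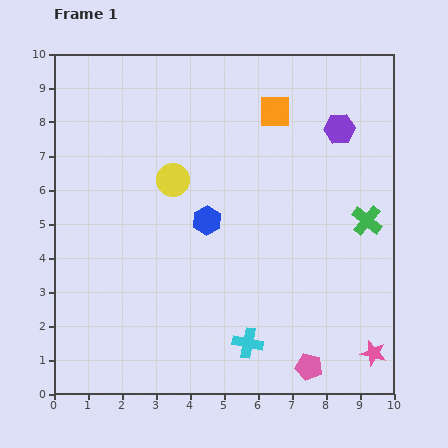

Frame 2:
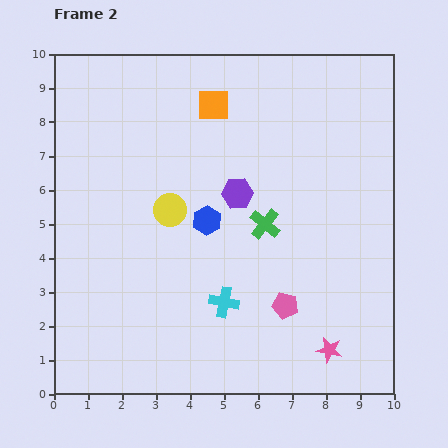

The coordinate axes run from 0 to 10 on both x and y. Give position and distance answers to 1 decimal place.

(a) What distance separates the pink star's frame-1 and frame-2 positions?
1.3

The pink star moved from (9.4, 1.2) to (8.1, 1.3), a distance of √(1.3² + 0.1²) ≈ 1.3.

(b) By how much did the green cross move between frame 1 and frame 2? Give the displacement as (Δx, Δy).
(-3.0, -0.1)

The green cross was at (9.2, 5.1) in frame 1 and (6.2, 5.0) in frame 2.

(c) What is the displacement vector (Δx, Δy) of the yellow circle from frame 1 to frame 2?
(-0.1, -0.9)

The yellow circle was at (3.5, 6.3) in frame 1 and (3.4, 5.4) in frame 2.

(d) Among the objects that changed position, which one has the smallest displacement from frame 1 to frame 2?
the yellow circle

(moved 0.9)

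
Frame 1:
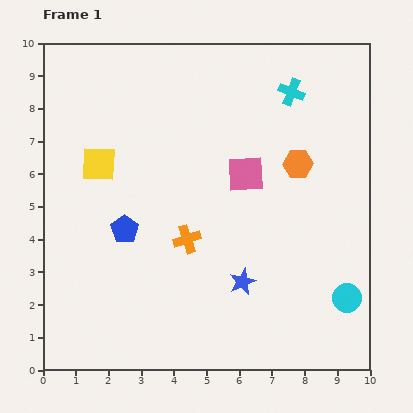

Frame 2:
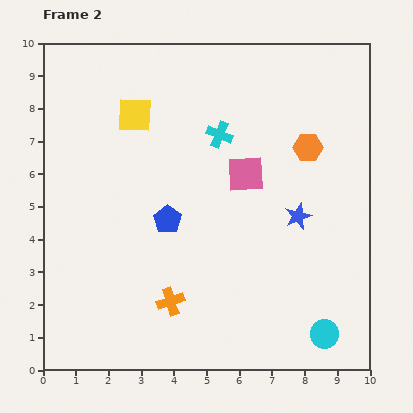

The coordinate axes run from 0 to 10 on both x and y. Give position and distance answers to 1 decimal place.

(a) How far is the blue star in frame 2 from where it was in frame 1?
2.6

The blue star moved from (6.1, 2.7) to (7.8, 4.7), a distance of √(1.7² + 2.0²) ≈ 2.6.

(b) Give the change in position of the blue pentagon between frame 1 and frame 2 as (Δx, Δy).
(1.3, 0.3)

The blue pentagon was at (2.5, 4.3) in frame 1 and (3.8, 4.6) in frame 2.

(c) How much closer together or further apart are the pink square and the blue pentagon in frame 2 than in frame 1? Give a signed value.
-1.3

Distance in frame 1: 4.1. Distance in frame 2: 2.8.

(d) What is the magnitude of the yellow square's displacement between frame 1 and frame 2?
1.9

The yellow square moved from (1.7, 6.3) to (2.8, 7.8), a distance of √(1.1² + 1.5²) ≈ 1.9.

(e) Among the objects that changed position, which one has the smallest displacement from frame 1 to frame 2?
the orange hexagon

(moved 0.6)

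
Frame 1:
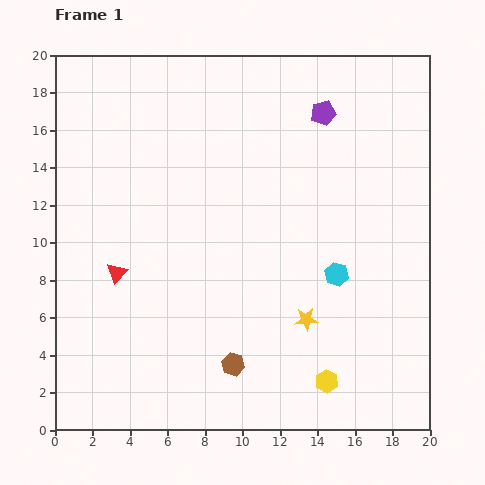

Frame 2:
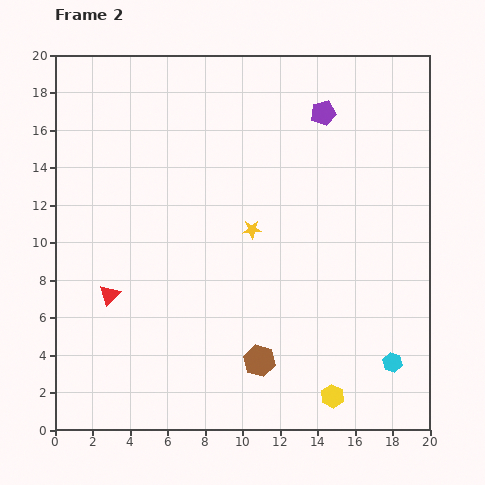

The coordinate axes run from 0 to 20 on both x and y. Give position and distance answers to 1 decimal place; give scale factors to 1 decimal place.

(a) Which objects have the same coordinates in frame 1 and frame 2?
the purple pentagon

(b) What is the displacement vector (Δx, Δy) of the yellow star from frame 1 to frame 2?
(-2.9, 4.8)

The yellow star was at (13.4, 5.9) in frame 1 and (10.5, 10.7) in frame 2.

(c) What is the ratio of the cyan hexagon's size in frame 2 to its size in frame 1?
0.8×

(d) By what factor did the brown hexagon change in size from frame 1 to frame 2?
1.4×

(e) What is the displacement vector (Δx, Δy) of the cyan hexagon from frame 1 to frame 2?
(3.0, -4.7)

The cyan hexagon was at (15.0, 8.3) in frame 1 and (18.0, 3.6) in frame 2.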